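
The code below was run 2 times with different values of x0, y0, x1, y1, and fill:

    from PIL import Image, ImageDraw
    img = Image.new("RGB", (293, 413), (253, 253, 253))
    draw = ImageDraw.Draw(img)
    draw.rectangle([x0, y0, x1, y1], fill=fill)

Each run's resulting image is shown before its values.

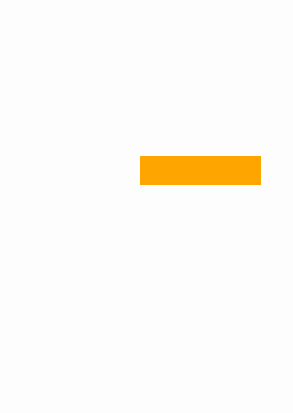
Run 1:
x0 = 140; y0 = 156; x1 = 260; y1 = 184; fill = 'orange'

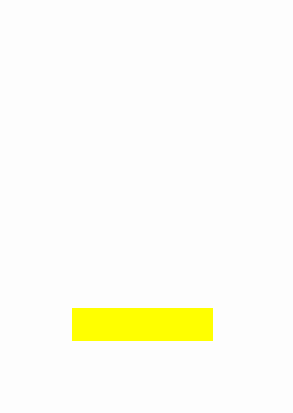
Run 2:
x0 = 72; y0 = 308; x1 = 212; y1 = 340; fill = 'yellow'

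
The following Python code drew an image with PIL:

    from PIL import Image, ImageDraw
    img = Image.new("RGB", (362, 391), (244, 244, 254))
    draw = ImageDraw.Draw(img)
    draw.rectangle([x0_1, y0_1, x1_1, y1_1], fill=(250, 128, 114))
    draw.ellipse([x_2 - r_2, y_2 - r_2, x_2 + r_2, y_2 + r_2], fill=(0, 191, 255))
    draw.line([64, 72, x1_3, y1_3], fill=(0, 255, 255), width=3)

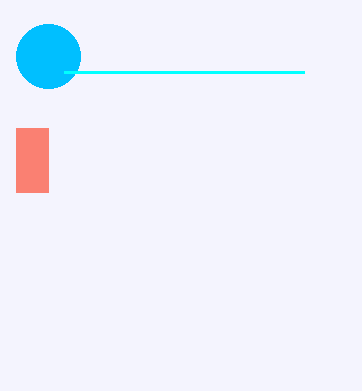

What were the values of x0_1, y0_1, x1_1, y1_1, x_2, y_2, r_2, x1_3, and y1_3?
x0_1 = 16; y0_1 = 128; x1_1 = 48; y1_1 = 192; x_2 = 48; y_2 = 56; r_2 = 32; x1_3 = 304; y1_3 = 72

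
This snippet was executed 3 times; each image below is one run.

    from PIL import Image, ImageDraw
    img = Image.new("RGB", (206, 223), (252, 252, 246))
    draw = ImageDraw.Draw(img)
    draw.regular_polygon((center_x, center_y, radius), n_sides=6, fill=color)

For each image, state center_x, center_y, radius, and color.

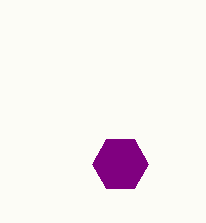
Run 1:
center_x = 120
center_y = 164
radius = 28
color = 'purple'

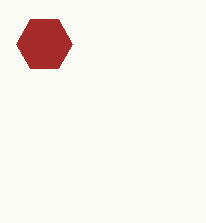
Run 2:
center_x = 44, center_y = 44, radius = 28, color = 'brown'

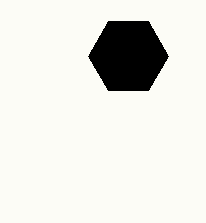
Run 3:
center_x = 128
center_y = 56
radius = 40
color = 'black'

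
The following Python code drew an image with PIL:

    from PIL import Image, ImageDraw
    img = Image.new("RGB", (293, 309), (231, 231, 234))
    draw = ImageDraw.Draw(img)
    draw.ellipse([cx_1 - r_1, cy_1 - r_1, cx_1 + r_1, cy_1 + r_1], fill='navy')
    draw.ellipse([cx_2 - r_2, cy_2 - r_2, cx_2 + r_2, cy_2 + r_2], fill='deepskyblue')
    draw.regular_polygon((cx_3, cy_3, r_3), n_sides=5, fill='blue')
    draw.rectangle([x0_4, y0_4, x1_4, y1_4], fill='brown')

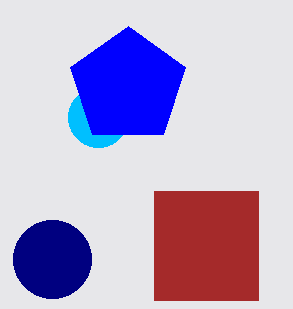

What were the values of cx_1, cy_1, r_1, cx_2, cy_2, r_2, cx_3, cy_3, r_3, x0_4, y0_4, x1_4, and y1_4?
cx_1 = 52
cy_1 = 259
r_1 = 39
cx_2 = 98
cy_2 = 117
r_2 = 30
cx_3 = 128
cy_3 = 86
r_3 = 60
x0_4 = 154
y0_4 = 191
x1_4 = 258
y1_4 = 300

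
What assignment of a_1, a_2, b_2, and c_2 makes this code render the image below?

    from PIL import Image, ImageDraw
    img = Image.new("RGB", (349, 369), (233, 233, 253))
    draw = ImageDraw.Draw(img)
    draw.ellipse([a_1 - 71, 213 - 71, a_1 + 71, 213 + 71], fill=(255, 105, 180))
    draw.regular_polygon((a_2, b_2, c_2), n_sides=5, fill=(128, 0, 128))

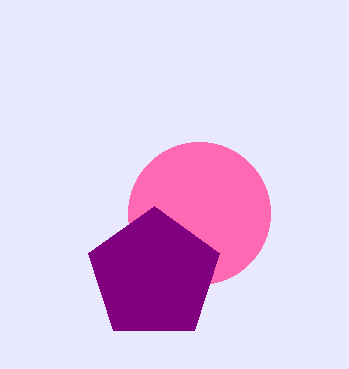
a_1 = 199, a_2 = 154, b_2 = 275, c_2 = 69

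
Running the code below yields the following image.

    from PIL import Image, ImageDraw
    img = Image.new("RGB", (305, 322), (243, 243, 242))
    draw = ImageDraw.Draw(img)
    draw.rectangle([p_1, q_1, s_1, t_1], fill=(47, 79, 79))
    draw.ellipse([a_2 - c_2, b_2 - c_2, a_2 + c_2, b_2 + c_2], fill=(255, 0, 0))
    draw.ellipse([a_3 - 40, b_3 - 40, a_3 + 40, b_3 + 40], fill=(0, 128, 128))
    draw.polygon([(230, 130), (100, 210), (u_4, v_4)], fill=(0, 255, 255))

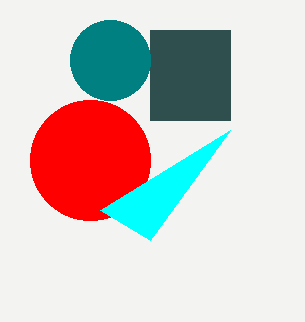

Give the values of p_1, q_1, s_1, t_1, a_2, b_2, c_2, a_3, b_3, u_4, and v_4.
p_1 = 150, q_1 = 30, s_1 = 230, t_1 = 120, a_2 = 90, b_2 = 160, c_2 = 60, a_3 = 110, b_3 = 60, u_4 = 150, v_4 = 240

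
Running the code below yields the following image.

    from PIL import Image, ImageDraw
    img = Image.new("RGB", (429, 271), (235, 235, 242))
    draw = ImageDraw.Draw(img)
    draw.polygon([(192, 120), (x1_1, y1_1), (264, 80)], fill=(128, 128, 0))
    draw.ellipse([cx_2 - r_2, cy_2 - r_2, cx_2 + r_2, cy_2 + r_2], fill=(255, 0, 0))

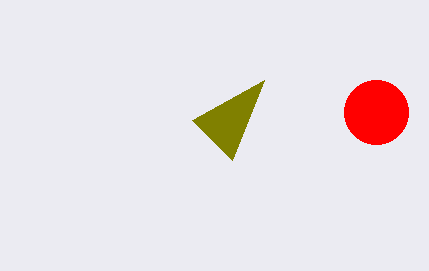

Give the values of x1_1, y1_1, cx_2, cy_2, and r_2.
x1_1 = 232, y1_1 = 160, cx_2 = 376, cy_2 = 112, r_2 = 32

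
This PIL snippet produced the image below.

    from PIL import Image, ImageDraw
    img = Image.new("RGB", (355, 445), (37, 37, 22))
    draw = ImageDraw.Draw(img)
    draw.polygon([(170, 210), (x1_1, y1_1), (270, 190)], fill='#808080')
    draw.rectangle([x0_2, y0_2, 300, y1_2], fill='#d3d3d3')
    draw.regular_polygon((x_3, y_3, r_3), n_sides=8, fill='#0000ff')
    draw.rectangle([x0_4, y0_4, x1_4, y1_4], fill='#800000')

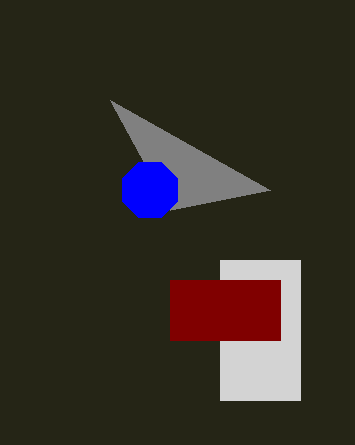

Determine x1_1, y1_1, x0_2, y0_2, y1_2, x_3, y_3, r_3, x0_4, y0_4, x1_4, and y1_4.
x1_1 = 110
y1_1 = 100
x0_2 = 220
y0_2 = 260
y1_2 = 400
x_3 = 150
y_3 = 190
r_3 = 30
x0_4 = 170
y0_4 = 280
x1_4 = 280
y1_4 = 340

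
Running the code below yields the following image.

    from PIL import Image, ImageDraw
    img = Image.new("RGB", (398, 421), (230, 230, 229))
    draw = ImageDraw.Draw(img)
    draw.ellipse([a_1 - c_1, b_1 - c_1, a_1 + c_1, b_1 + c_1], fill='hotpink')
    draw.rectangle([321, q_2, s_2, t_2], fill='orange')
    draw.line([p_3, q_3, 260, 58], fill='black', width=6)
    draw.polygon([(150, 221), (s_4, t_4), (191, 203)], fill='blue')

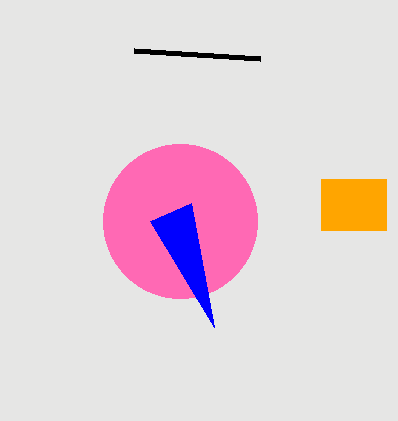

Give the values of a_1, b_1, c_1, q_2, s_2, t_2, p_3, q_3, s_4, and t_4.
a_1 = 180; b_1 = 221; c_1 = 77; q_2 = 179; s_2 = 386; t_2 = 230; p_3 = 134; q_3 = 50; s_4 = 214; t_4 = 327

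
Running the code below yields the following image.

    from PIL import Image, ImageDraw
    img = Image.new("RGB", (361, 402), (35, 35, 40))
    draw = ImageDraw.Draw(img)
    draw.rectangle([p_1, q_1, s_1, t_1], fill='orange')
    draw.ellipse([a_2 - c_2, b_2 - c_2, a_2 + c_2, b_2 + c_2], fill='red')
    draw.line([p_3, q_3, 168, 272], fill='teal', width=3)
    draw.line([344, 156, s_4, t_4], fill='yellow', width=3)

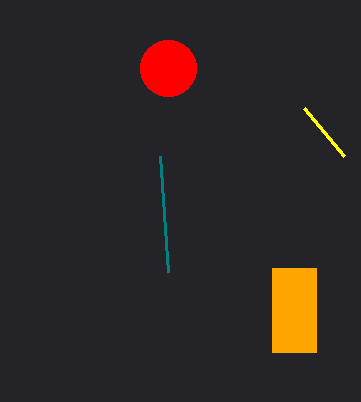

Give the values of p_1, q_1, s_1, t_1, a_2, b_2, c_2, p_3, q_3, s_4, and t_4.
p_1 = 272
q_1 = 268
s_1 = 316
t_1 = 352
a_2 = 168
b_2 = 68
c_2 = 28
p_3 = 160
q_3 = 156
s_4 = 304
t_4 = 108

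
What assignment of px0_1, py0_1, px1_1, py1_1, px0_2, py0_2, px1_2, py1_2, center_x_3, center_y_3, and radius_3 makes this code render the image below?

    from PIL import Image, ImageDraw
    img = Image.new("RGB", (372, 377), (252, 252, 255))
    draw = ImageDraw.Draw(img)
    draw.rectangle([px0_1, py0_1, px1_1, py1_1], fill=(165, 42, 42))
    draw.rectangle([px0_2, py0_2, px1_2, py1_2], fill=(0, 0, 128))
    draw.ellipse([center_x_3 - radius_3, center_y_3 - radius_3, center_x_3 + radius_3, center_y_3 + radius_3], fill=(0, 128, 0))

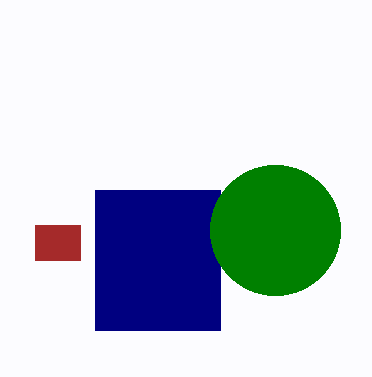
px0_1 = 35
py0_1 = 225
px1_1 = 80
py1_1 = 260
px0_2 = 95
py0_2 = 190
px1_2 = 220
py1_2 = 330
center_x_3 = 275
center_y_3 = 230
radius_3 = 65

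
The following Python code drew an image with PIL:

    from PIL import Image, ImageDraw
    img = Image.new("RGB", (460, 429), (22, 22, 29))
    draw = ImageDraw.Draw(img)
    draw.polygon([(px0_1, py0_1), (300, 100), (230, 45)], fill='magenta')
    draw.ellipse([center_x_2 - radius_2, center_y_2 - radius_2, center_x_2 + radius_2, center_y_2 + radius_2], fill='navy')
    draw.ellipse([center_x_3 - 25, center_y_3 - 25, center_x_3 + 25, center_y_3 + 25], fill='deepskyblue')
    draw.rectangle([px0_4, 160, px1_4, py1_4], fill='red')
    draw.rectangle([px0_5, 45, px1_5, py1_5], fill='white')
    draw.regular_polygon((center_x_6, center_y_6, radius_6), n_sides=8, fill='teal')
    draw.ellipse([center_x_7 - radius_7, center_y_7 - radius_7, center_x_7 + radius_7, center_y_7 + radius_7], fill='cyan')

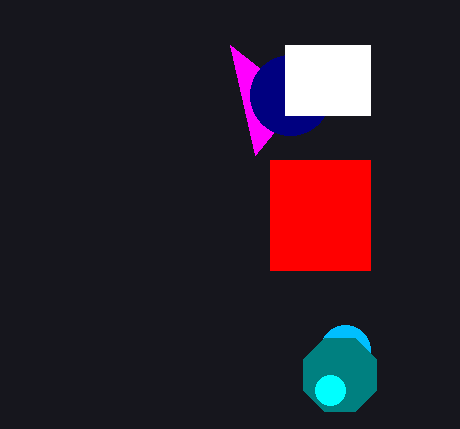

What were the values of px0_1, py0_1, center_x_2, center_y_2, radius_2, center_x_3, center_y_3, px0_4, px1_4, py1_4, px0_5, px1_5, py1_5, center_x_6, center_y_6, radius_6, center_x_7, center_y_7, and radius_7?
px0_1 = 255
py0_1 = 155
center_x_2 = 290
center_y_2 = 95
radius_2 = 40
center_x_3 = 345
center_y_3 = 350
px0_4 = 270
px1_4 = 370
py1_4 = 270
px0_5 = 285
px1_5 = 370
py1_5 = 115
center_x_6 = 340
center_y_6 = 375
radius_6 = 40
center_x_7 = 330
center_y_7 = 390
radius_7 = 15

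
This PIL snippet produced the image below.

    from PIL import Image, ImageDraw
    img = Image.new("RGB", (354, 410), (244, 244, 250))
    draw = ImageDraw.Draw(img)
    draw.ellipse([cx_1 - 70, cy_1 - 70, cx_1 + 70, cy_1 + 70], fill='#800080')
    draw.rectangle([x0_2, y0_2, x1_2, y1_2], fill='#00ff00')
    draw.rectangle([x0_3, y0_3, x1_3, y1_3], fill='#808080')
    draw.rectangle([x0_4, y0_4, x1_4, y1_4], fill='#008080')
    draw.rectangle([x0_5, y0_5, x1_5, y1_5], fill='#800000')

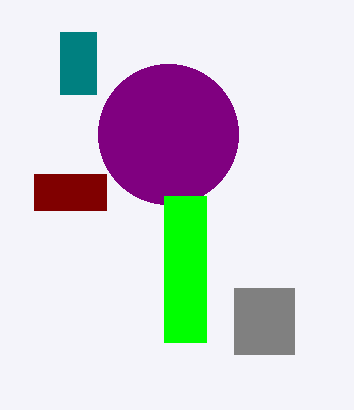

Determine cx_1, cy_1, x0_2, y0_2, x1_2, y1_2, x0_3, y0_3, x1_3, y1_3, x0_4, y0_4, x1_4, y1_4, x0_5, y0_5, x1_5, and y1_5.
cx_1 = 168, cy_1 = 134, x0_2 = 164, y0_2 = 196, x1_2 = 206, y1_2 = 342, x0_3 = 234, y0_3 = 288, x1_3 = 294, y1_3 = 354, x0_4 = 60, y0_4 = 32, x1_4 = 96, y1_4 = 94, x0_5 = 34, y0_5 = 174, x1_5 = 106, y1_5 = 210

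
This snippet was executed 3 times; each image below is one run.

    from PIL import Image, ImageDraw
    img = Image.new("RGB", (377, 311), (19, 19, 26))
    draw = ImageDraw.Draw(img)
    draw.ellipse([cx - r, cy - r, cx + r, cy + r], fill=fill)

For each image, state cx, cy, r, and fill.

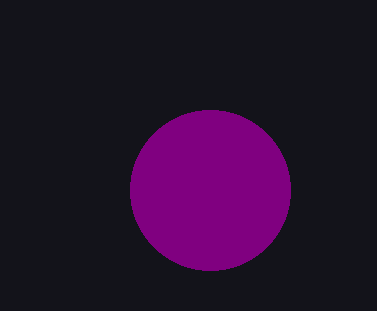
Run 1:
cx = 210, cy = 190, r = 80, fill = 'purple'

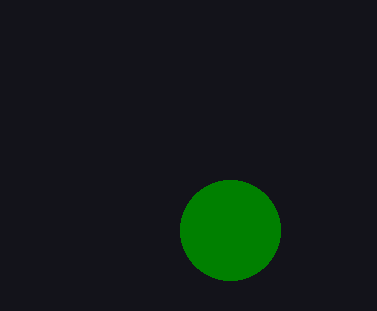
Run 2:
cx = 230, cy = 230, r = 50, fill = 'green'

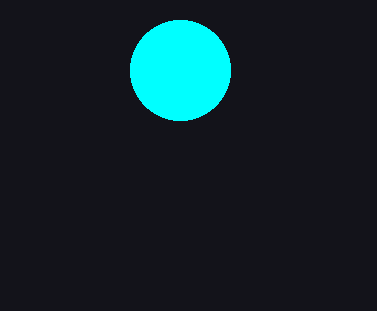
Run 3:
cx = 180; cy = 70; r = 50; fill = 'cyan'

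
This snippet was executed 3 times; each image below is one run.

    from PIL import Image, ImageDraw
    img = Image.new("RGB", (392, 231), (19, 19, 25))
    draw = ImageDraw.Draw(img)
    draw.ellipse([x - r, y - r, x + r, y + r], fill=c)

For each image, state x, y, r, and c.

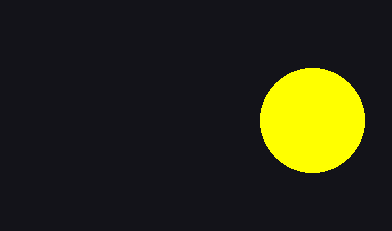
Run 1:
x = 312
y = 120
r = 52
c = 'yellow'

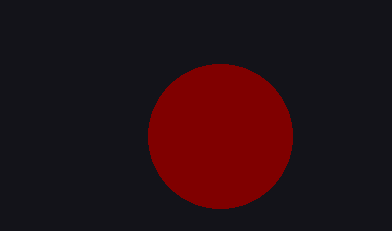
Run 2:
x = 220; y = 136; r = 72; c = 'maroon'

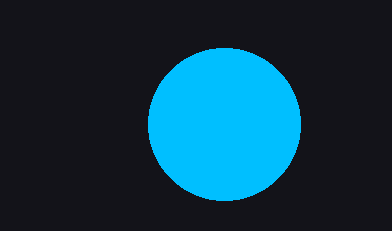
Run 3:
x = 224, y = 124, r = 76, c = 'deepskyblue'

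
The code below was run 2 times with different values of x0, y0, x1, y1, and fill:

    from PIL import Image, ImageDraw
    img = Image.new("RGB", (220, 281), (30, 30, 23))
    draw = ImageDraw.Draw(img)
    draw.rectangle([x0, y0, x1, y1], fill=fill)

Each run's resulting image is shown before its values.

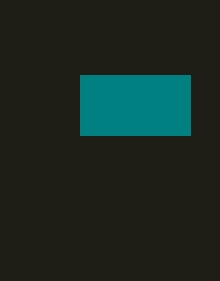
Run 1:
x0 = 80
y0 = 75
x1 = 190
y1 = 135
fill = 'teal'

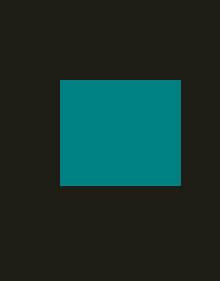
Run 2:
x0 = 60
y0 = 80
x1 = 180
y1 = 185
fill = 'teal'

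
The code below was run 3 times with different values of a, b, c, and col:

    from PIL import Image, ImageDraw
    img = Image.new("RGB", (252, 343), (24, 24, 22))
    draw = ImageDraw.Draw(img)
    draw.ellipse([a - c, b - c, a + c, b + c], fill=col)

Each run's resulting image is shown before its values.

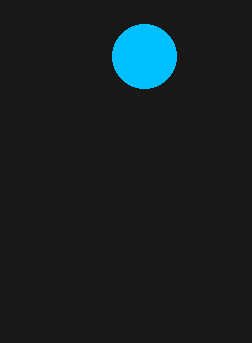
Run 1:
a = 144; b = 56; c = 32; col = 'deepskyblue'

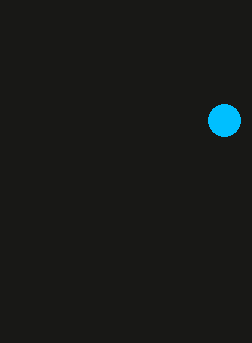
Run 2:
a = 224
b = 120
c = 16
col = 'deepskyblue'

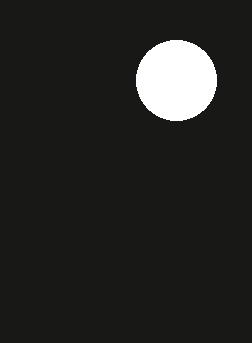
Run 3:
a = 176, b = 80, c = 40, col = 'white'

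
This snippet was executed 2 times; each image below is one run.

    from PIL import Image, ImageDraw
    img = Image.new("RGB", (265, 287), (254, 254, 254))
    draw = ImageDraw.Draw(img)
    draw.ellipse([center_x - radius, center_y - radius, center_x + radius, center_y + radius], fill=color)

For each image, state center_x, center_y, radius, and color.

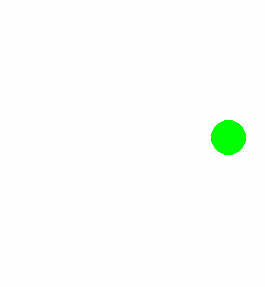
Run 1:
center_x = 228; center_y = 137; radius = 17; color = 'lime'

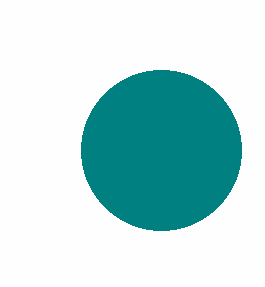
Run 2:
center_x = 161, center_y = 150, radius = 80, color = 'teal'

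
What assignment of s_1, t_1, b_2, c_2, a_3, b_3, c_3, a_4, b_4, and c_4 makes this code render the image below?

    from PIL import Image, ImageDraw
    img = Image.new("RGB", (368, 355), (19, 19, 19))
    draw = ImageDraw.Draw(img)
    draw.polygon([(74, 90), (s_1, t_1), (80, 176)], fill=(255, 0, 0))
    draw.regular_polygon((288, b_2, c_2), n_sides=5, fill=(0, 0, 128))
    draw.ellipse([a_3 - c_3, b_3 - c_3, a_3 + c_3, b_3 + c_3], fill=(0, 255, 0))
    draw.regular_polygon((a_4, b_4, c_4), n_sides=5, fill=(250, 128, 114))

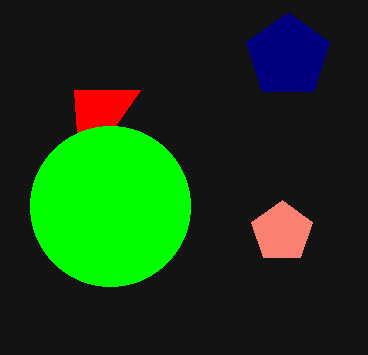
s_1 = 140; t_1 = 90; b_2 = 56; c_2 = 44; a_3 = 110; b_3 = 206; c_3 = 80; a_4 = 282; b_4 = 232; c_4 = 32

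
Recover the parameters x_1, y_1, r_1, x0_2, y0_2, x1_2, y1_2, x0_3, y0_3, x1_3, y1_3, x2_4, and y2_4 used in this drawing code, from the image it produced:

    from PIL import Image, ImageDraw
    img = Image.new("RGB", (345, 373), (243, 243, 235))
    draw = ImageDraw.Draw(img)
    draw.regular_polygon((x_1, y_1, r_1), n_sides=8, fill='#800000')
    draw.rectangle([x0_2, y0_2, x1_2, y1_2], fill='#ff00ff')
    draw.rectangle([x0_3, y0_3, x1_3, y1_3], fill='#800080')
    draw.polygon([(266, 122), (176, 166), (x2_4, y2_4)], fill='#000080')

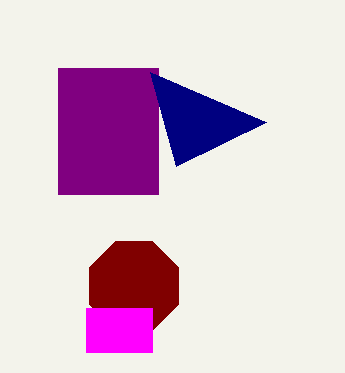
x_1 = 134; y_1 = 286; r_1 = 48; x0_2 = 86; y0_2 = 308; x1_2 = 152; y1_2 = 352; x0_3 = 58; y0_3 = 68; x1_3 = 158; y1_3 = 194; x2_4 = 150; y2_4 = 72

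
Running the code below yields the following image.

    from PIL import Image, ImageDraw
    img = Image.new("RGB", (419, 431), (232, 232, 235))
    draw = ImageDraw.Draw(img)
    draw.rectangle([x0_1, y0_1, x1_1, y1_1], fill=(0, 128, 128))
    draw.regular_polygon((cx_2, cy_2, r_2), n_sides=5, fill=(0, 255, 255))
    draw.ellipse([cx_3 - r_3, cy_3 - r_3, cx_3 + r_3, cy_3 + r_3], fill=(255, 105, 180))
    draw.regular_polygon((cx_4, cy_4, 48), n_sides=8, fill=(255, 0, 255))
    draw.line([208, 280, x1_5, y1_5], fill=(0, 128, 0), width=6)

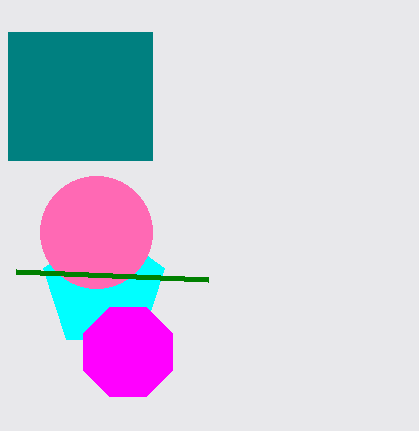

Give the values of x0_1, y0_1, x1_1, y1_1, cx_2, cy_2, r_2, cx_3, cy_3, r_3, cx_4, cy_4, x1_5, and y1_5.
x0_1 = 8; y0_1 = 32; x1_1 = 152; y1_1 = 160; cx_2 = 104; cy_2 = 288; r_2 = 64; cx_3 = 96; cy_3 = 232; r_3 = 56; cx_4 = 128; cy_4 = 352; x1_5 = 16; y1_5 = 272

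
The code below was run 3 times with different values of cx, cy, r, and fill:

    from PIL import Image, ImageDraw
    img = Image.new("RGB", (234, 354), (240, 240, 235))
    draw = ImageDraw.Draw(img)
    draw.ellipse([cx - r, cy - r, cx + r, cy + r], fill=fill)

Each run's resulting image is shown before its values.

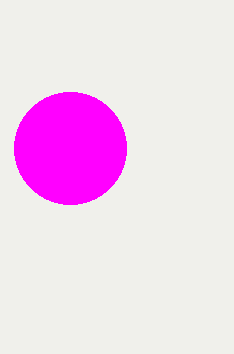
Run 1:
cx = 70
cy = 148
r = 56
fill = 'magenta'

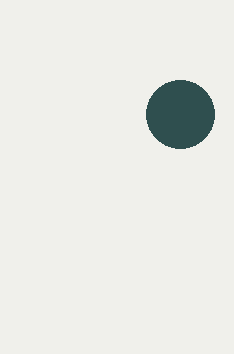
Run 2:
cx = 180, cy = 114, r = 34, fill = 'darkslategray'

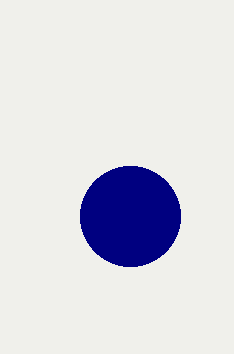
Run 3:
cx = 130; cy = 216; r = 50; fill = 'navy'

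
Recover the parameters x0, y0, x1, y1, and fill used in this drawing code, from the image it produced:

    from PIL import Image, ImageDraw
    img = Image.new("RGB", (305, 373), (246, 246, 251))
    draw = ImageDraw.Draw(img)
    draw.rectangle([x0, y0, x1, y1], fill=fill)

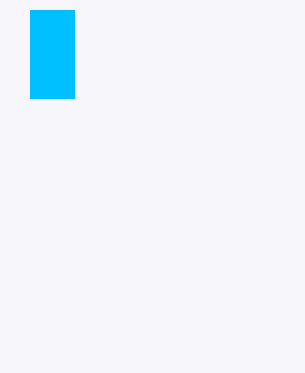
x0 = 30
y0 = 10
x1 = 74
y1 = 98
fill = 'deepskyblue'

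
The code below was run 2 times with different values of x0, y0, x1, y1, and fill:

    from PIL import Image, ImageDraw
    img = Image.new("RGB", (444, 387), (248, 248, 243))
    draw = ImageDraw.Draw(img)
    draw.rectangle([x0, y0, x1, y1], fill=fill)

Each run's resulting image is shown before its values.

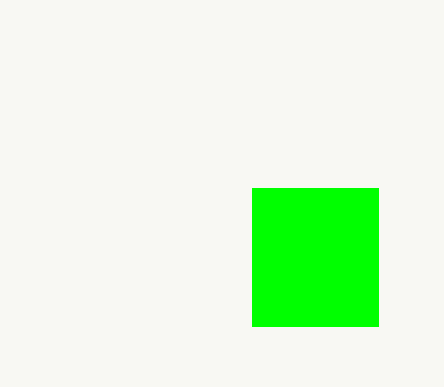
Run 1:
x0 = 252; y0 = 188; x1 = 378; y1 = 326; fill = 'lime'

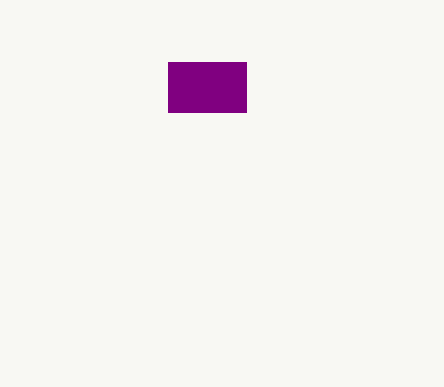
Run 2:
x0 = 168; y0 = 62; x1 = 246; y1 = 112; fill = 'purple'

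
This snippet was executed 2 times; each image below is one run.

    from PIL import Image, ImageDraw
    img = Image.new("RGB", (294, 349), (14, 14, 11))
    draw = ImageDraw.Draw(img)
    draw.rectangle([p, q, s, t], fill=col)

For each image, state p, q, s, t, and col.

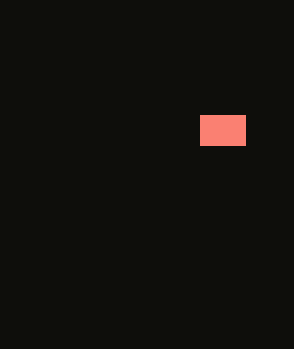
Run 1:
p = 200
q = 115
s = 245
t = 145
col = 'salmon'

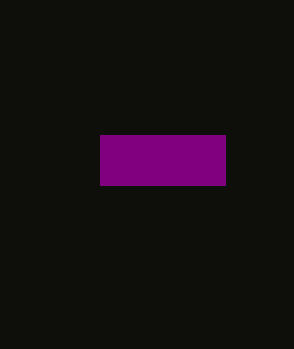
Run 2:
p = 100; q = 135; s = 225; t = 185; col = 'purple'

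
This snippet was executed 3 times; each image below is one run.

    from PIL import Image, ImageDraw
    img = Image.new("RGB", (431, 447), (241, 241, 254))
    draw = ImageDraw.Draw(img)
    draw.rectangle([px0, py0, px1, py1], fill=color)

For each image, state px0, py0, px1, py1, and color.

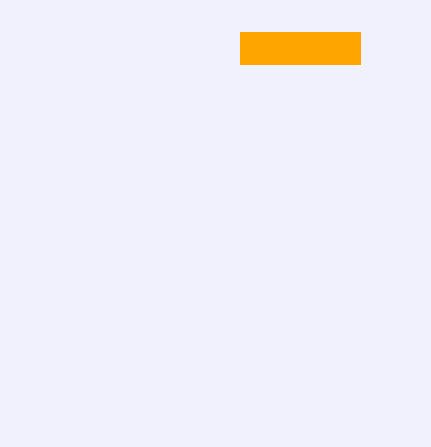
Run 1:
px0 = 240; py0 = 32; px1 = 360; py1 = 64; color = 'orange'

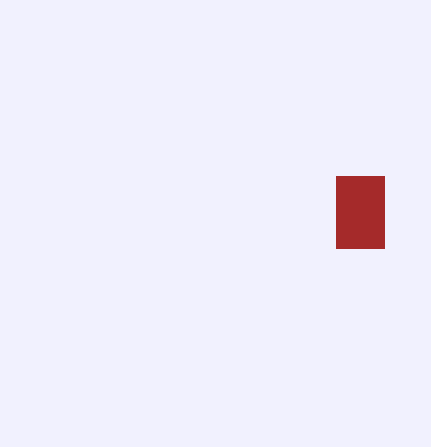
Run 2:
px0 = 336, py0 = 176, px1 = 384, py1 = 248, color = 'brown'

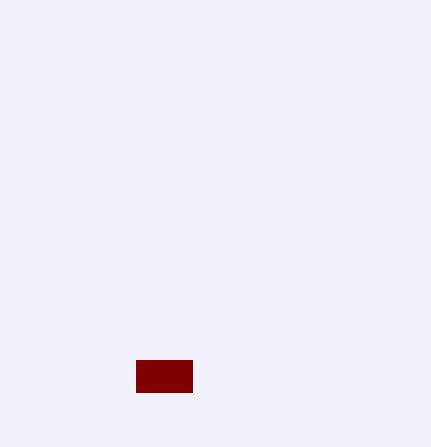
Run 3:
px0 = 136, py0 = 360, px1 = 192, py1 = 392, color = 'maroon'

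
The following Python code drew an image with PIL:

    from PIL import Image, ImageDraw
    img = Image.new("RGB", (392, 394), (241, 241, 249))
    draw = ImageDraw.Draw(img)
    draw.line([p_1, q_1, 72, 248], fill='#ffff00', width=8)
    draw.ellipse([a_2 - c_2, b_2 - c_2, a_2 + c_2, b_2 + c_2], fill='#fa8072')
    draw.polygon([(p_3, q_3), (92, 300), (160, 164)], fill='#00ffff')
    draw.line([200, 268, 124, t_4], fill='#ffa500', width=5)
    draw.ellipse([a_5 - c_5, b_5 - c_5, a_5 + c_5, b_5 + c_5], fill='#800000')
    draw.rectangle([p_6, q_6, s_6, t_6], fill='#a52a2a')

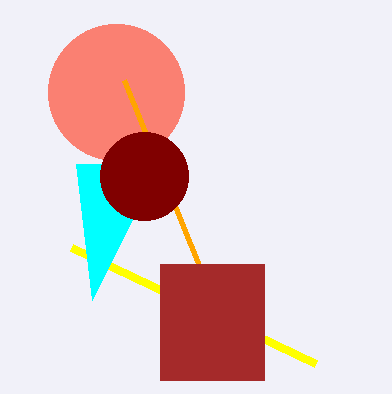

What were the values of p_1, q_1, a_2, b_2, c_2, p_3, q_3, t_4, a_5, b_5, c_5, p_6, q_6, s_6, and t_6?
p_1 = 316, q_1 = 364, a_2 = 116, b_2 = 92, c_2 = 68, p_3 = 76, q_3 = 164, t_4 = 80, a_5 = 144, b_5 = 176, c_5 = 44, p_6 = 160, q_6 = 264, s_6 = 264, t_6 = 380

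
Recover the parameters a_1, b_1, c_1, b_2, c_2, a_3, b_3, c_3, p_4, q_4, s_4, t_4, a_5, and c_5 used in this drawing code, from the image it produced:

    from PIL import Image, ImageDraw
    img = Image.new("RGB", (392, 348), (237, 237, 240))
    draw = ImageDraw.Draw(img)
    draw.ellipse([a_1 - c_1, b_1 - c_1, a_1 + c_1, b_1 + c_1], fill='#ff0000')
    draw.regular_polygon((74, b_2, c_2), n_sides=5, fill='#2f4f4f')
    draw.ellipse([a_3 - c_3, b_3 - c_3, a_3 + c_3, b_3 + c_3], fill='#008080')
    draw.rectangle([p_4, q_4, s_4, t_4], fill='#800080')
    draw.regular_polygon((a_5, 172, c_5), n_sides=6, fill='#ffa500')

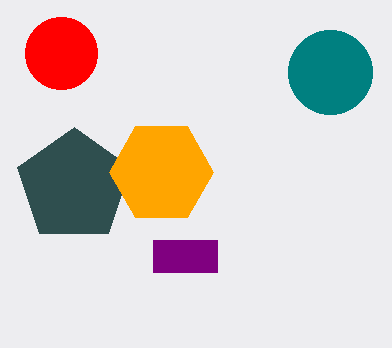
a_1 = 61; b_1 = 53; c_1 = 36; b_2 = 186; c_2 = 59; a_3 = 330; b_3 = 72; c_3 = 42; p_4 = 153; q_4 = 240; s_4 = 217; t_4 = 272; a_5 = 161; c_5 = 52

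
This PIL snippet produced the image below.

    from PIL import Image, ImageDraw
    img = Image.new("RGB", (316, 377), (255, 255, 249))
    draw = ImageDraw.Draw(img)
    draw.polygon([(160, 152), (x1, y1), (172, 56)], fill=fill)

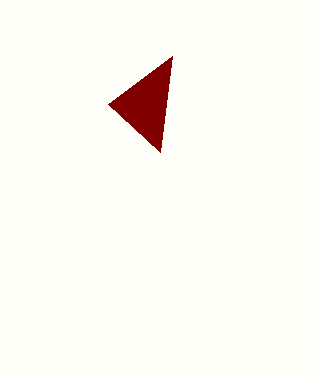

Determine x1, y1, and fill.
x1 = 108
y1 = 104
fill = 'maroon'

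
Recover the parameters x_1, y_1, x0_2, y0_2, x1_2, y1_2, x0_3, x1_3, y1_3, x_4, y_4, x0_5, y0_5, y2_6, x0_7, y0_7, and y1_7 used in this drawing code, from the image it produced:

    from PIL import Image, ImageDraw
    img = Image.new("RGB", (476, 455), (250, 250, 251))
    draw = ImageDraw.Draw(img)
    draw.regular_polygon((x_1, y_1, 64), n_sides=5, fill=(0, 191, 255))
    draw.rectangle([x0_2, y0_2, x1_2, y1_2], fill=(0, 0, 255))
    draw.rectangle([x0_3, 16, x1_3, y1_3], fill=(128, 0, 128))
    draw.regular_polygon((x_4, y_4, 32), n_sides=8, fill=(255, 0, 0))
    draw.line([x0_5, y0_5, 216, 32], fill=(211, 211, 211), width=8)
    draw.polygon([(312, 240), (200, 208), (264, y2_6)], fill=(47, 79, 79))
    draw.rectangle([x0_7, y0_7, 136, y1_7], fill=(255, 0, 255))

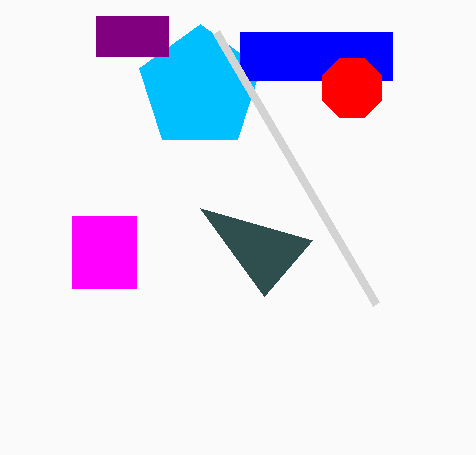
x_1 = 200; y_1 = 88; x0_2 = 240; y0_2 = 32; x1_2 = 392; y1_2 = 80; x0_3 = 96; x1_3 = 168; y1_3 = 56; x_4 = 352; y_4 = 88; x0_5 = 376; y0_5 = 304; y2_6 = 296; x0_7 = 72; y0_7 = 216; y1_7 = 288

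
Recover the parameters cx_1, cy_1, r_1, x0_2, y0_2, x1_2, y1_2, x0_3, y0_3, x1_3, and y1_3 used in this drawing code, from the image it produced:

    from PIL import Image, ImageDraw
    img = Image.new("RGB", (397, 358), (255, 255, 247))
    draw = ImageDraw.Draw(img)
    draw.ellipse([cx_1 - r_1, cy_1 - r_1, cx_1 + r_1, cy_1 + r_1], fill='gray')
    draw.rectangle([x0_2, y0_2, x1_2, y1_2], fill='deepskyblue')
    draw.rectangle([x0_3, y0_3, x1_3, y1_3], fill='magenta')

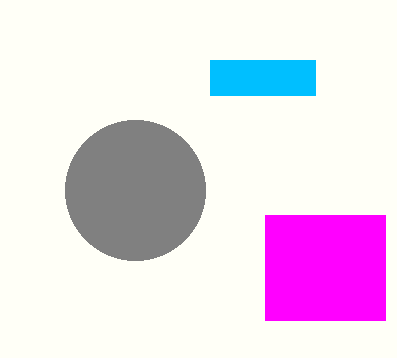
cx_1 = 135
cy_1 = 190
r_1 = 70
x0_2 = 210
y0_2 = 60
x1_2 = 315
y1_2 = 95
x0_3 = 265
y0_3 = 215
x1_3 = 385
y1_3 = 320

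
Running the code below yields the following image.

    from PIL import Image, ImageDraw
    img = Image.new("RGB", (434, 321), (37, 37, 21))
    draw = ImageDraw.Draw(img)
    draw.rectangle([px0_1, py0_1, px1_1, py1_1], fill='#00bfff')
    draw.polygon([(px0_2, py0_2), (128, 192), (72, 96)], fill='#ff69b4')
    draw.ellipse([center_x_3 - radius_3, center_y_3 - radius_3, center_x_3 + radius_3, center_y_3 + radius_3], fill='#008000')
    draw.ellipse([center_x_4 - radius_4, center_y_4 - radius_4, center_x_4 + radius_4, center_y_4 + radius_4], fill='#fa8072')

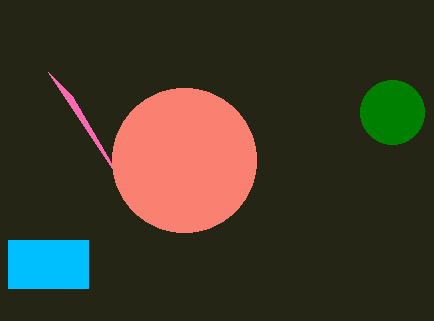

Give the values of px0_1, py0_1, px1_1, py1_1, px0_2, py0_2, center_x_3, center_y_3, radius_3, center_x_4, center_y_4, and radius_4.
px0_1 = 8
py0_1 = 240
px1_1 = 88
py1_1 = 288
px0_2 = 48
py0_2 = 72
center_x_3 = 392
center_y_3 = 112
radius_3 = 32
center_x_4 = 184
center_y_4 = 160
radius_4 = 72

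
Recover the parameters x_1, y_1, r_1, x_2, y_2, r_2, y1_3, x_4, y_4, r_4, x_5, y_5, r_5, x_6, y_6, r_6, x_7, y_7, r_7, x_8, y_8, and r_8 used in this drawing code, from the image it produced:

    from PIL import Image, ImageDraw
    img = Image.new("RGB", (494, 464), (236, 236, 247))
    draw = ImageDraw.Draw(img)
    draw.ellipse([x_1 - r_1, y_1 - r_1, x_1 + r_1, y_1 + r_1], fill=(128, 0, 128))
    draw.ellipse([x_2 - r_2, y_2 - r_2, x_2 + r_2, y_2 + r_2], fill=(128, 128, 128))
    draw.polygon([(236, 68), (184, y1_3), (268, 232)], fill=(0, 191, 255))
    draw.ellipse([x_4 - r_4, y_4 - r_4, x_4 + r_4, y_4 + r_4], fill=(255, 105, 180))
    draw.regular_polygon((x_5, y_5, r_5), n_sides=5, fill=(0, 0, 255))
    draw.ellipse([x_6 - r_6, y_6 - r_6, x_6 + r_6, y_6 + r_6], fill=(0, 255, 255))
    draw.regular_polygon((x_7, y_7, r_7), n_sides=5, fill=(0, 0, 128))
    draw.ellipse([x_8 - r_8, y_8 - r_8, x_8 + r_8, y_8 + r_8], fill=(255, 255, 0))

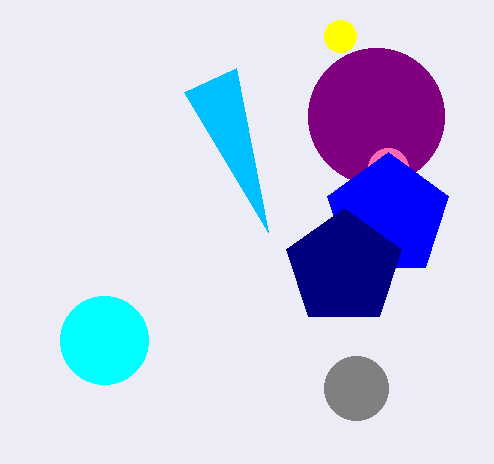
x_1 = 376, y_1 = 116, r_1 = 68, x_2 = 356, y_2 = 388, r_2 = 32, y1_3 = 92, x_4 = 388, y_4 = 168, r_4 = 20, x_5 = 388, y_5 = 216, r_5 = 64, x_6 = 104, y_6 = 340, r_6 = 44, x_7 = 344, y_7 = 268, r_7 = 60, x_8 = 340, y_8 = 36, r_8 = 16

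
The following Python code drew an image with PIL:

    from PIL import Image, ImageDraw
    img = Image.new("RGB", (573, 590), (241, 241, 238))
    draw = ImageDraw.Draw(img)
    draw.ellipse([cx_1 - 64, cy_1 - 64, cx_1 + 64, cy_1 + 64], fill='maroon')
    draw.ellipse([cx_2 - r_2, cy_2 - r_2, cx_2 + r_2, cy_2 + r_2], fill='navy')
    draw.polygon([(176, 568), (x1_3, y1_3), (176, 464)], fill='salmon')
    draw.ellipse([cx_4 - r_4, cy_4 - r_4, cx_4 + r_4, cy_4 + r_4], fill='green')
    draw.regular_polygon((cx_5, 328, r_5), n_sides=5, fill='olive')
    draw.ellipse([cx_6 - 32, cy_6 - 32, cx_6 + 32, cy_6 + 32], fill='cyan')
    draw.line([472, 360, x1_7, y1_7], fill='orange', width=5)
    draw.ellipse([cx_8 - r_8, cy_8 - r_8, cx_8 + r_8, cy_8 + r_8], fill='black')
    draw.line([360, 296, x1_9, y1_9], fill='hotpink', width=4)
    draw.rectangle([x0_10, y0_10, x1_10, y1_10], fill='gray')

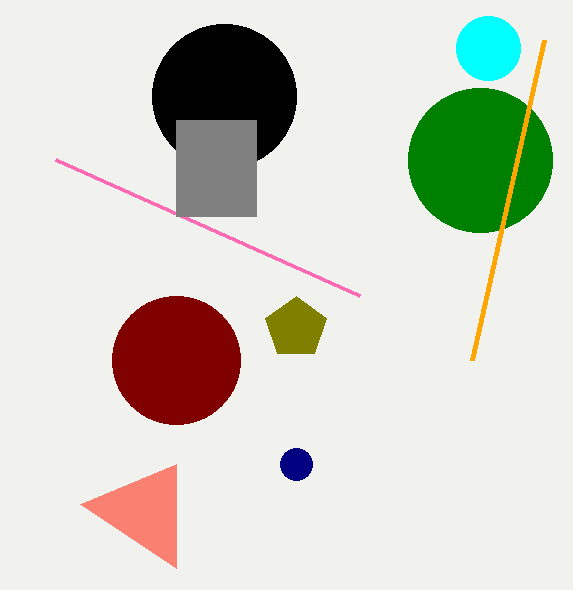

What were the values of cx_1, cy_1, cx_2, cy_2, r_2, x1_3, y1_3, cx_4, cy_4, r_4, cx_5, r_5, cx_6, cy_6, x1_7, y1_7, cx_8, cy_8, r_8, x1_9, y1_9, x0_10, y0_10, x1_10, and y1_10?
cx_1 = 176; cy_1 = 360; cx_2 = 296; cy_2 = 464; r_2 = 16; x1_3 = 80; y1_3 = 504; cx_4 = 480; cy_4 = 160; r_4 = 72; cx_5 = 296; r_5 = 32; cx_6 = 488; cy_6 = 48; x1_7 = 544; y1_7 = 40; cx_8 = 224; cy_8 = 96; r_8 = 72; x1_9 = 56; y1_9 = 160; x0_10 = 176; y0_10 = 120; x1_10 = 256; y1_10 = 216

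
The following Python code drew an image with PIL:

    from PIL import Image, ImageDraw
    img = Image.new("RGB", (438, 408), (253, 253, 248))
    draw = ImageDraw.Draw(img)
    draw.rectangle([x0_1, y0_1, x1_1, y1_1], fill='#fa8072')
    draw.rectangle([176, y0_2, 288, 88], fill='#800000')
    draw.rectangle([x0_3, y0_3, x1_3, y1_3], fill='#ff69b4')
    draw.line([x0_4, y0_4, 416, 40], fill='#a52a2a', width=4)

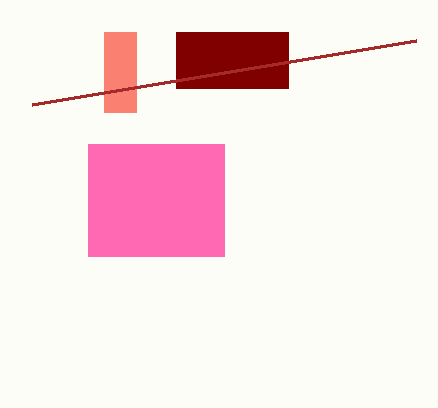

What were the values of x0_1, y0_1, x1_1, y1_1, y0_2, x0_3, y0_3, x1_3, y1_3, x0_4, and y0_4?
x0_1 = 104
y0_1 = 32
x1_1 = 136
y1_1 = 112
y0_2 = 32
x0_3 = 88
y0_3 = 144
x1_3 = 224
y1_3 = 256
x0_4 = 32
y0_4 = 104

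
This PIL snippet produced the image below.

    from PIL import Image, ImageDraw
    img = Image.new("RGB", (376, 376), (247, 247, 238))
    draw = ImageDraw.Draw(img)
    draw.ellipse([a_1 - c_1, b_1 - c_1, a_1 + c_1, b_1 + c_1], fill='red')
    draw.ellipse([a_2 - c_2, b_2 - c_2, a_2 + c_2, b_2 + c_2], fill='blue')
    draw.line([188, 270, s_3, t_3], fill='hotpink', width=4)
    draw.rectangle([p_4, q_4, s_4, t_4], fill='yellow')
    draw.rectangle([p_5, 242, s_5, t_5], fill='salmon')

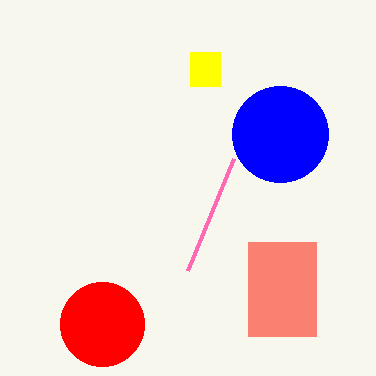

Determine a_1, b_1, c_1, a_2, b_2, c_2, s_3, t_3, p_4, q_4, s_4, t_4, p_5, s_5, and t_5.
a_1 = 102
b_1 = 324
c_1 = 42
a_2 = 280
b_2 = 134
c_2 = 48
s_3 = 234
t_3 = 158
p_4 = 190
q_4 = 52
s_4 = 220
t_4 = 86
p_5 = 248
s_5 = 316
t_5 = 336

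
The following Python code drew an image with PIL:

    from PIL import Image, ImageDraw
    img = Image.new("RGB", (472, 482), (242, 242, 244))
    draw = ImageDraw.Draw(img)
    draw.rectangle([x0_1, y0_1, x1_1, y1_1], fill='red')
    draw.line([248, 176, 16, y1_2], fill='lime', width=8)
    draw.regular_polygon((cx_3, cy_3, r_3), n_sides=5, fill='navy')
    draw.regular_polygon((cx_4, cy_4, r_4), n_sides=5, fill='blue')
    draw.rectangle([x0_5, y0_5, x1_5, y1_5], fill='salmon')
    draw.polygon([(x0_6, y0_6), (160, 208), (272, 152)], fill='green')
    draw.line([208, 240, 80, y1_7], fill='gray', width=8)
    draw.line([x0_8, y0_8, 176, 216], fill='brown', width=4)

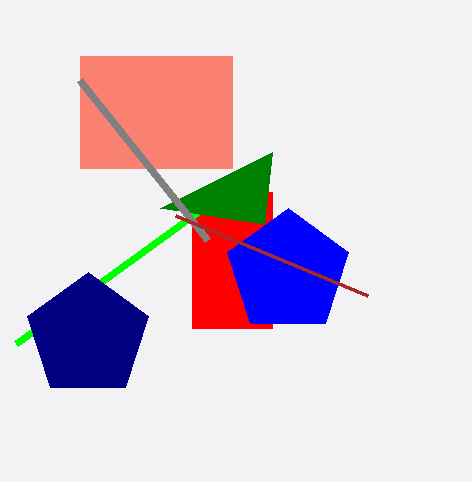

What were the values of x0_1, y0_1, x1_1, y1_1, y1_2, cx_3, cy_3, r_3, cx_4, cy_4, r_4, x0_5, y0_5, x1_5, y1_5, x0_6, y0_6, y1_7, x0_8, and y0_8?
x0_1 = 192, y0_1 = 192, x1_1 = 272, y1_1 = 328, y1_2 = 344, cx_3 = 88, cy_3 = 336, r_3 = 64, cx_4 = 288, cy_4 = 272, r_4 = 64, x0_5 = 80, y0_5 = 56, x1_5 = 232, y1_5 = 168, x0_6 = 264, y0_6 = 224, y1_7 = 80, x0_8 = 368, y0_8 = 296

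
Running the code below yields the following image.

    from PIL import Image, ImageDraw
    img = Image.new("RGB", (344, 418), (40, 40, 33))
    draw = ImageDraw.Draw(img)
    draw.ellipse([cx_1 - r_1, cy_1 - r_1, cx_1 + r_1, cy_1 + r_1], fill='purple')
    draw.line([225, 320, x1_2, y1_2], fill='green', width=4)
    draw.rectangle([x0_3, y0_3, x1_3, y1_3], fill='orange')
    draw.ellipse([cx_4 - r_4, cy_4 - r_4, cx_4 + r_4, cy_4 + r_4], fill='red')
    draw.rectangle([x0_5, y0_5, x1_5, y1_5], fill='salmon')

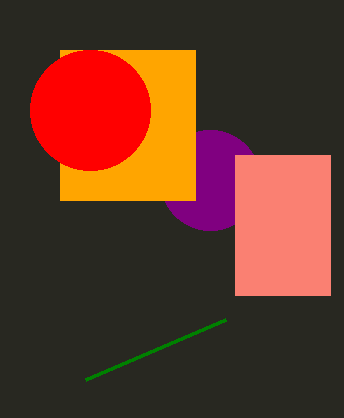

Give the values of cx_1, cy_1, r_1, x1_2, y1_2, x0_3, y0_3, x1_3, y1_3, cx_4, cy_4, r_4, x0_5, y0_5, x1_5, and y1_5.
cx_1 = 210; cy_1 = 180; r_1 = 50; x1_2 = 85; y1_2 = 380; x0_3 = 60; y0_3 = 50; x1_3 = 195; y1_3 = 200; cx_4 = 90; cy_4 = 110; r_4 = 60; x0_5 = 235; y0_5 = 155; x1_5 = 330; y1_5 = 295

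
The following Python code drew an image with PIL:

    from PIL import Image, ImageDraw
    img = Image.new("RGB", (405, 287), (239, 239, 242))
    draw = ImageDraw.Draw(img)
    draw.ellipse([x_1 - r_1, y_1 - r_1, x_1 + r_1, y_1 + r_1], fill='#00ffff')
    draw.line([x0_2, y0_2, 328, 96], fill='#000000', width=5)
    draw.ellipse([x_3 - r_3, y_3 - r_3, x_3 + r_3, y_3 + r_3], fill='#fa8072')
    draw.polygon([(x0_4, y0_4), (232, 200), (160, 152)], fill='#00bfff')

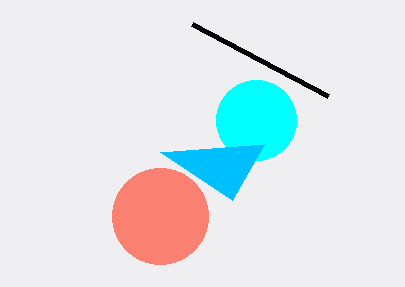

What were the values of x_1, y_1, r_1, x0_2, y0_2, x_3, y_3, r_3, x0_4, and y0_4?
x_1 = 256; y_1 = 120; r_1 = 40; x0_2 = 192; y0_2 = 24; x_3 = 160; y_3 = 216; r_3 = 48; x0_4 = 264; y0_4 = 144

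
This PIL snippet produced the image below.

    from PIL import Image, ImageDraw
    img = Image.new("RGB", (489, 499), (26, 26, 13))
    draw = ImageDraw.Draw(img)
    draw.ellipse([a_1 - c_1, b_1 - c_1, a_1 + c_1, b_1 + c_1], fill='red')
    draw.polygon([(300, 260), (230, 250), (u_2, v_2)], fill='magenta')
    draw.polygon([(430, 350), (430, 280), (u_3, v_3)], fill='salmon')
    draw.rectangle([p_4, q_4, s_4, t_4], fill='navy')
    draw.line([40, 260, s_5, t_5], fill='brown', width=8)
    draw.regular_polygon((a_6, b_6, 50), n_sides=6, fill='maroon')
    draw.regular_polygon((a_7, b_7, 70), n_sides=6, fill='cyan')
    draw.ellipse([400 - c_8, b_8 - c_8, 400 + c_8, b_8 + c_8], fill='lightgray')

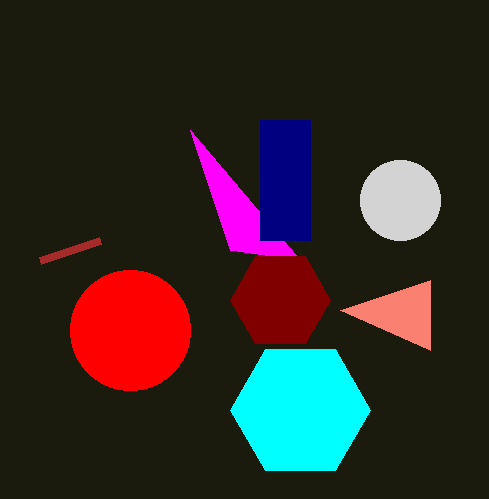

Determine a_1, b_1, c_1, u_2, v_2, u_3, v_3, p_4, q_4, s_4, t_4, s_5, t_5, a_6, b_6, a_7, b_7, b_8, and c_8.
a_1 = 130, b_1 = 330, c_1 = 60, u_2 = 190, v_2 = 130, u_3 = 340, v_3 = 310, p_4 = 260, q_4 = 120, s_4 = 310, t_4 = 240, s_5 = 100, t_5 = 240, a_6 = 280, b_6 = 300, a_7 = 300, b_7 = 410, b_8 = 200, c_8 = 40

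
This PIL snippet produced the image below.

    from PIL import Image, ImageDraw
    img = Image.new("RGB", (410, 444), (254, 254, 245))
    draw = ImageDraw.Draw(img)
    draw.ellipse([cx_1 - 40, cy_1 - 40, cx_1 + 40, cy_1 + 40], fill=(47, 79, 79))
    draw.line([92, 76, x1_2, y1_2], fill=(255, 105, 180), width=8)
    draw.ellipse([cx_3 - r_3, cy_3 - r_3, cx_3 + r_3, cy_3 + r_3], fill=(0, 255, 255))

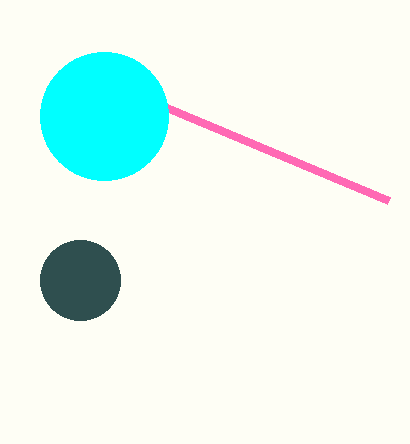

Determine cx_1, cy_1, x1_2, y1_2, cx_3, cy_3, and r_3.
cx_1 = 80
cy_1 = 280
x1_2 = 388
y1_2 = 200
cx_3 = 104
cy_3 = 116
r_3 = 64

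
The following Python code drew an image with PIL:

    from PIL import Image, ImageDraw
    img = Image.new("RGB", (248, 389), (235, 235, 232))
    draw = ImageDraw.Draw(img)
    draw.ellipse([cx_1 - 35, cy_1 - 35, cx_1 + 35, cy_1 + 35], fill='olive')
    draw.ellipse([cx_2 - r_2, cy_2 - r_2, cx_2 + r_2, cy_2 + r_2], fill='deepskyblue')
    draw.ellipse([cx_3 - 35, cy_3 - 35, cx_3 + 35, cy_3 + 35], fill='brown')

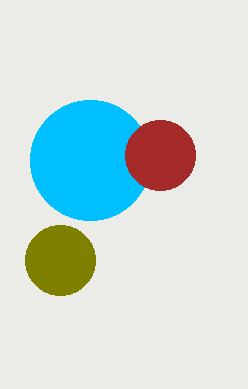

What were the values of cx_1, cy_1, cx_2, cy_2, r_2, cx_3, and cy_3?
cx_1 = 60
cy_1 = 260
cx_2 = 90
cy_2 = 160
r_2 = 60
cx_3 = 160
cy_3 = 155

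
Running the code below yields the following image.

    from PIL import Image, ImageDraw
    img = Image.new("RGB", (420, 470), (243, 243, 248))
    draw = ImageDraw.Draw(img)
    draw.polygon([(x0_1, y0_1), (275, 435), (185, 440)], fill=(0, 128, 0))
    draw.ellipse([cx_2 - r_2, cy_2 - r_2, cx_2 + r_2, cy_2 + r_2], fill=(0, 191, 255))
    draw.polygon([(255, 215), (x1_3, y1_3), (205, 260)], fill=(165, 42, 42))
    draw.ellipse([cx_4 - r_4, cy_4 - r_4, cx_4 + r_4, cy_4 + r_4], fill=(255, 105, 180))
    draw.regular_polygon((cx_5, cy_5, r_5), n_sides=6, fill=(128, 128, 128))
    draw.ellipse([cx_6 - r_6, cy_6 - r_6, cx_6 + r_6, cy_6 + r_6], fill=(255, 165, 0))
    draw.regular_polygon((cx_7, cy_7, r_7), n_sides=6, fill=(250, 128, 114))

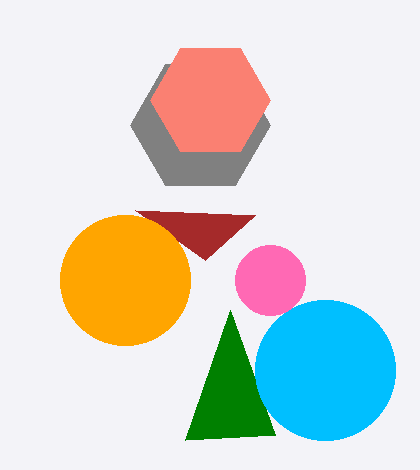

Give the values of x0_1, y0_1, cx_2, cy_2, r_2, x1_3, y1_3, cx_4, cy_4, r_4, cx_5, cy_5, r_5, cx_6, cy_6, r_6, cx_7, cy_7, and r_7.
x0_1 = 230
y0_1 = 310
cx_2 = 325
cy_2 = 370
r_2 = 70
x1_3 = 135
y1_3 = 210
cx_4 = 270
cy_4 = 280
r_4 = 35
cx_5 = 200
cy_5 = 125
r_5 = 70
cx_6 = 125
cy_6 = 280
r_6 = 65
cx_7 = 210
cy_7 = 100
r_7 = 60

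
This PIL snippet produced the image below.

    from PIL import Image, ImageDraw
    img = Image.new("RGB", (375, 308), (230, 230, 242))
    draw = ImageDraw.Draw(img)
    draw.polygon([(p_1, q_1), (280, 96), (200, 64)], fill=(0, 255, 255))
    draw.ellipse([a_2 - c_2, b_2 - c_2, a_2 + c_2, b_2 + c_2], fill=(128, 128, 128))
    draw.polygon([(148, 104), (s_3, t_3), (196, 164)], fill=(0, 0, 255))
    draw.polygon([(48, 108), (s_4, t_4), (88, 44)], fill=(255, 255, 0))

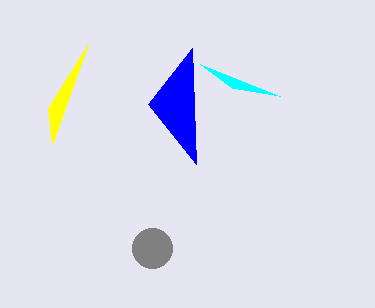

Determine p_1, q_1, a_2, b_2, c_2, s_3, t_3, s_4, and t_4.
p_1 = 232
q_1 = 88
a_2 = 152
b_2 = 248
c_2 = 20
s_3 = 192
t_3 = 48
s_4 = 52
t_4 = 144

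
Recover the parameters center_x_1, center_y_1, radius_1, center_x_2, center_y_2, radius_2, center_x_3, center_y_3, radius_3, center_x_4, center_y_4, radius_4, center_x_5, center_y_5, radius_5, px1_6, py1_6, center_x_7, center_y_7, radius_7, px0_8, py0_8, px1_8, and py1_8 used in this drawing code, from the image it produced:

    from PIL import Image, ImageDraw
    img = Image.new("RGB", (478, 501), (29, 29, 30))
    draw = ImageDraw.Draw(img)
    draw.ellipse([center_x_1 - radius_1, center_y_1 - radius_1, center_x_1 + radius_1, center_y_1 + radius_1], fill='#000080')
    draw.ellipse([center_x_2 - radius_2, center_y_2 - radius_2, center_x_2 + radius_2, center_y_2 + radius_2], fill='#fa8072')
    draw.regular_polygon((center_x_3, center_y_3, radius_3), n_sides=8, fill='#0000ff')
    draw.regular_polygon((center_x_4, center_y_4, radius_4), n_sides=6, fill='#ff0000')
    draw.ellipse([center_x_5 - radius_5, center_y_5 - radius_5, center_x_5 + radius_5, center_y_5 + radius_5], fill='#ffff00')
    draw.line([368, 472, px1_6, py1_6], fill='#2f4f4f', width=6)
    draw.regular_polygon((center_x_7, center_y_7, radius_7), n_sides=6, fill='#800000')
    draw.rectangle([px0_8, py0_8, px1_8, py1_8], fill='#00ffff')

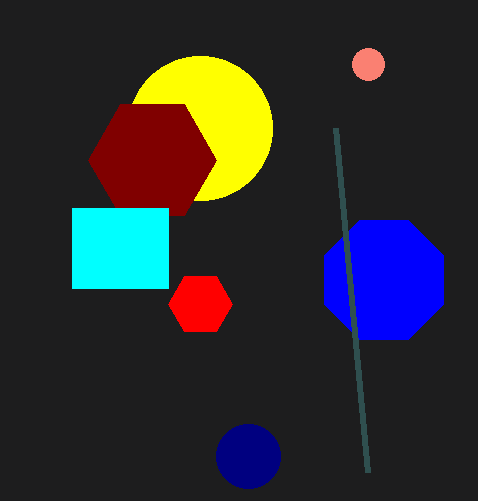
center_x_1 = 248
center_y_1 = 456
radius_1 = 32
center_x_2 = 368
center_y_2 = 64
radius_2 = 16
center_x_3 = 384
center_y_3 = 280
radius_3 = 64
center_x_4 = 200
center_y_4 = 304
radius_4 = 32
center_x_5 = 200
center_y_5 = 128
radius_5 = 72
px1_6 = 336
py1_6 = 128
center_x_7 = 152
center_y_7 = 160
radius_7 = 64
px0_8 = 72
py0_8 = 208
px1_8 = 168
py1_8 = 288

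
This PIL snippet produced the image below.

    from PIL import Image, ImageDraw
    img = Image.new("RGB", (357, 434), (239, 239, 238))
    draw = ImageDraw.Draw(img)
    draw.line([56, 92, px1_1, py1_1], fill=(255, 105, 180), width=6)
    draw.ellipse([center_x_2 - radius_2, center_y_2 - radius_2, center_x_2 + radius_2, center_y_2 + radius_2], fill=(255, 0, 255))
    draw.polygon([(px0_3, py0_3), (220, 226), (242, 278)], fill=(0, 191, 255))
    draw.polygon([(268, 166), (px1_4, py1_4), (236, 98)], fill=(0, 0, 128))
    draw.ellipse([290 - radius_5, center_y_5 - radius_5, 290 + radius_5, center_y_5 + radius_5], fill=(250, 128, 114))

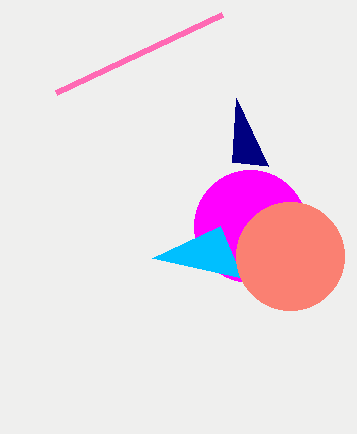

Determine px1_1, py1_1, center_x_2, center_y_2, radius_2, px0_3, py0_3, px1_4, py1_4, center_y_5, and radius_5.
px1_1 = 222
py1_1 = 14
center_x_2 = 250
center_y_2 = 226
radius_2 = 56
px0_3 = 152
py0_3 = 258
px1_4 = 232
py1_4 = 162
center_y_5 = 256
radius_5 = 54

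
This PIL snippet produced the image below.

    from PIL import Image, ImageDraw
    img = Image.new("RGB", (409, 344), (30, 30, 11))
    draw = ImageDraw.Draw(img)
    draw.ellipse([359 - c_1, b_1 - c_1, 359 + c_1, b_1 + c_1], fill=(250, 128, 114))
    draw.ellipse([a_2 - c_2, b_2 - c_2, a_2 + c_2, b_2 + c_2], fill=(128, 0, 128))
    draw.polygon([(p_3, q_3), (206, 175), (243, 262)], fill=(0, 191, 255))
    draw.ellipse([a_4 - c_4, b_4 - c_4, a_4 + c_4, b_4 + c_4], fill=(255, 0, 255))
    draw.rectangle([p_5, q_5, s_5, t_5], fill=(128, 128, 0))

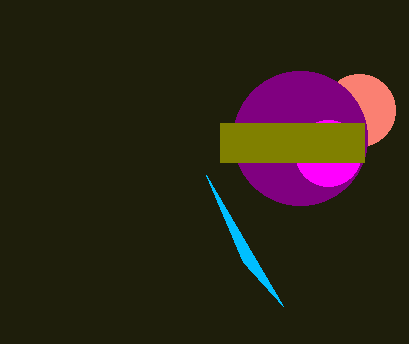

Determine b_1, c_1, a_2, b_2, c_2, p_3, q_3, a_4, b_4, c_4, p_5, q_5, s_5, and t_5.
b_1 = 110
c_1 = 36
a_2 = 300
b_2 = 138
c_2 = 67
p_3 = 283
q_3 = 306
a_4 = 328
b_4 = 153
c_4 = 33
p_5 = 220
q_5 = 123
s_5 = 364
t_5 = 162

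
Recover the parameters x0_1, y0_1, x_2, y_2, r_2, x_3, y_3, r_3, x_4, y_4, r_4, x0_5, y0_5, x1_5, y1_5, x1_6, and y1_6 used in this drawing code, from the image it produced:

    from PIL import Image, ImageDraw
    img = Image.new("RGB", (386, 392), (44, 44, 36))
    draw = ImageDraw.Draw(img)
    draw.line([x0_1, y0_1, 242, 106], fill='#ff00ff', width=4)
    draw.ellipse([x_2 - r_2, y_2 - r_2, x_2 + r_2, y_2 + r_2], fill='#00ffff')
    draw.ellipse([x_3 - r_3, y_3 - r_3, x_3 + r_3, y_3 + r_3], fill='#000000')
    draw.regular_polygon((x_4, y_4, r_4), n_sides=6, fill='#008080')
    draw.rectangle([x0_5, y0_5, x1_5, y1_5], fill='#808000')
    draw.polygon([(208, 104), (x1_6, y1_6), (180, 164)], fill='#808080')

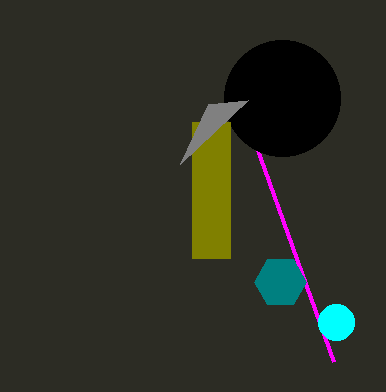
x0_1 = 334
y0_1 = 362
x_2 = 336
y_2 = 322
r_2 = 18
x_3 = 282
y_3 = 98
r_3 = 58
x_4 = 280
y_4 = 282
r_4 = 26
x0_5 = 192
y0_5 = 122
x1_5 = 230
y1_5 = 258
x1_6 = 248
y1_6 = 100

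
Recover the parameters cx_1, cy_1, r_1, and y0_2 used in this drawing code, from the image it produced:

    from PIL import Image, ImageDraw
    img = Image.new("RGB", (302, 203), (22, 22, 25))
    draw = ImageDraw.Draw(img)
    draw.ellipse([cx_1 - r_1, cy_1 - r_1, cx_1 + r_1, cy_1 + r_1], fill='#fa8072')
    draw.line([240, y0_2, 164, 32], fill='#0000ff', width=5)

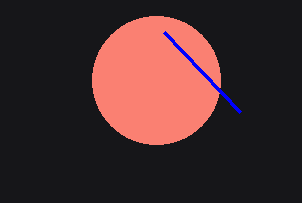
cx_1 = 156, cy_1 = 80, r_1 = 64, y0_2 = 112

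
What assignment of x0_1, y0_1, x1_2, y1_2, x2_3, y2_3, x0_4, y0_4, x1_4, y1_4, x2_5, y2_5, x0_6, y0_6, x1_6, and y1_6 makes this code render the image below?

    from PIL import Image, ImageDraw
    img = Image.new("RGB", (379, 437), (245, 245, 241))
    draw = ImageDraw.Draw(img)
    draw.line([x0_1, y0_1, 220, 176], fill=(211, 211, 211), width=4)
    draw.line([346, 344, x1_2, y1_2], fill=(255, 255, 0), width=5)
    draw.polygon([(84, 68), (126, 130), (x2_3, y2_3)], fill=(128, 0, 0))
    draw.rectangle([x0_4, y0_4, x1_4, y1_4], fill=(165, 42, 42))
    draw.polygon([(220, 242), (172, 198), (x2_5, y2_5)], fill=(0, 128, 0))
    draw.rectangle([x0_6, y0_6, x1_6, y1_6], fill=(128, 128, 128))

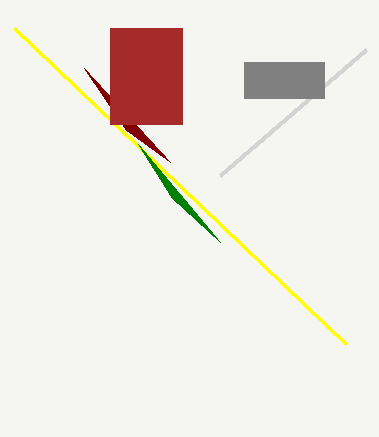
x0_1 = 366, y0_1 = 50, x1_2 = 14, y1_2 = 28, x2_3 = 170, y2_3 = 162, x0_4 = 110, y0_4 = 28, x1_4 = 182, y1_4 = 124, x2_5 = 138, y2_5 = 144, x0_6 = 244, y0_6 = 62, x1_6 = 324, y1_6 = 98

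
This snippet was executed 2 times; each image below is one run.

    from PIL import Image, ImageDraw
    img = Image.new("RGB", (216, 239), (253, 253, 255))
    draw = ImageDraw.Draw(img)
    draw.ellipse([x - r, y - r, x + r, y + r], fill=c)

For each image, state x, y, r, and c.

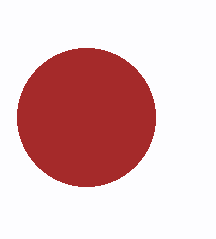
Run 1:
x = 86, y = 117, r = 69, c = 'brown'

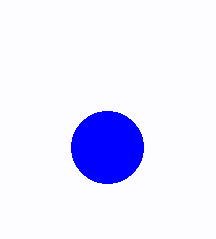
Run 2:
x = 107
y = 147
r = 36
c = 'blue'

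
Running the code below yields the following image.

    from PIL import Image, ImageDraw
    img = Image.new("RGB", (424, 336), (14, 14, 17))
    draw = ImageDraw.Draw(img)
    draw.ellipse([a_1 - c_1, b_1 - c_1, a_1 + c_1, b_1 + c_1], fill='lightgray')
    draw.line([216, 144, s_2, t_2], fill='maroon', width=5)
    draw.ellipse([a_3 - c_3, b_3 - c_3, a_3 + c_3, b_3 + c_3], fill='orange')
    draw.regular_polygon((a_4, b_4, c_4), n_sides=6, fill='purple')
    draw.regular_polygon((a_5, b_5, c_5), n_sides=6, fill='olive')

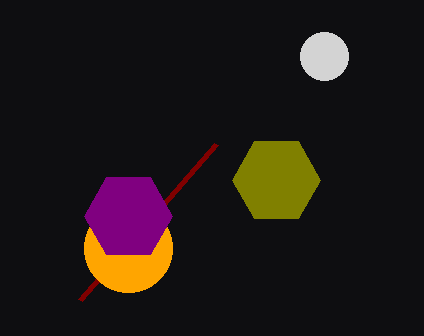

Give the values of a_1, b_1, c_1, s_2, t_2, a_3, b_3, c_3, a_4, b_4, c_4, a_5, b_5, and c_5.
a_1 = 324; b_1 = 56; c_1 = 24; s_2 = 80; t_2 = 300; a_3 = 128; b_3 = 248; c_3 = 44; a_4 = 128; b_4 = 216; c_4 = 44; a_5 = 276; b_5 = 180; c_5 = 44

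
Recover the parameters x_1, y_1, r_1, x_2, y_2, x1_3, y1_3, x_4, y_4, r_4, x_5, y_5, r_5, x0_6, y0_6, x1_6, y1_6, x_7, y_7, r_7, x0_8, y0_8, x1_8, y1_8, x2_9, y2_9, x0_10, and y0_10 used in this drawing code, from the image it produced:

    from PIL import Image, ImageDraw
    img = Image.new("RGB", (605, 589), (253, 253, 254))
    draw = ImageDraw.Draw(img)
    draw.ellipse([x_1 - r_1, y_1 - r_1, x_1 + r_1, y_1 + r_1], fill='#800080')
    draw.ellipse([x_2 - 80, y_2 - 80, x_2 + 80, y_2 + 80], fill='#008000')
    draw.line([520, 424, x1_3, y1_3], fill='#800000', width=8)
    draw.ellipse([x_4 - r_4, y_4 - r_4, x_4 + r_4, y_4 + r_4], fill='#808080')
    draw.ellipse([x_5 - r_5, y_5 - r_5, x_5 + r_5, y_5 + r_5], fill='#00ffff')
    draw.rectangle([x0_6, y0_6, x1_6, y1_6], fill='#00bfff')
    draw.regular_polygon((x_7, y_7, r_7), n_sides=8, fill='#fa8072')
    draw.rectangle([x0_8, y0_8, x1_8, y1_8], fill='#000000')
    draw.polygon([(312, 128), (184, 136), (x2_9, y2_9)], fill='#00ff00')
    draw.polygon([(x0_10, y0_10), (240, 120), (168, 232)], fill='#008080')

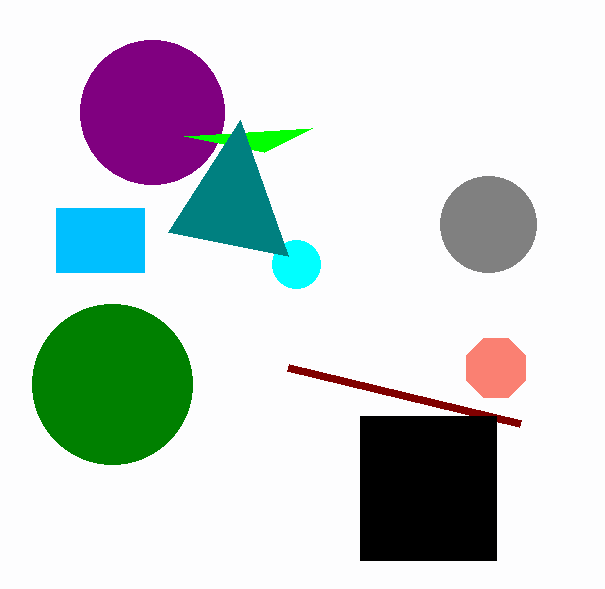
x_1 = 152, y_1 = 112, r_1 = 72, x_2 = 112, y_2 = 384, x1_3 = 288, y1_3 = 368, x_4 = 488, y_4 = 224, r_4 = 48, x_5 = 296, y_5 = 264, r_5 = 24, x0_6 = 56, y0_6 = 208, x1_6 = 144, y1_6 = 272, x_7 = 496, y_7 = 368, r_7 = 32, x0_8 = 360, y0_8 = 416, x1_8 = 496, y1_8 = 560, x2_9 = 264, y2_9 = 152, x0_10 = 288, y0_10 = 256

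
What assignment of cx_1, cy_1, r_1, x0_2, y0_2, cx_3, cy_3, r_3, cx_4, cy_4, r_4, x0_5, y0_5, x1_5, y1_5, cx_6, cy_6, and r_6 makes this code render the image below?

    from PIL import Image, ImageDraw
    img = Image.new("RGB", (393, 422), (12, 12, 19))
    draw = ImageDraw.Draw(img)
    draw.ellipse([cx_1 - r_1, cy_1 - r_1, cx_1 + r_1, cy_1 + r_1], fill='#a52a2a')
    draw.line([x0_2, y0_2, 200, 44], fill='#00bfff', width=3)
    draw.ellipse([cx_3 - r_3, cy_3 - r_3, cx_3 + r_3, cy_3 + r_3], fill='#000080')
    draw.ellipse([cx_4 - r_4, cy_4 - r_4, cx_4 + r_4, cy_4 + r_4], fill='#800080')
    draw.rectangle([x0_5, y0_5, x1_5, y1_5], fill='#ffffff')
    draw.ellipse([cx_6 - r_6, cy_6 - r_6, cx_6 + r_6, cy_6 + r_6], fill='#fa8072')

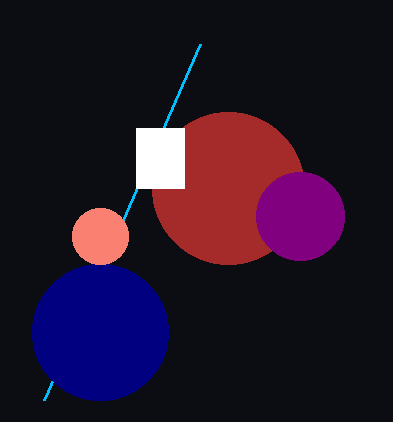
cx_1 = 228; cy_1 = 188; r_1 = 76; x0_2 = 44; y0_2 = 400; cx_3 = 100; cy_3 = 332; r_3 = 68; cx_4 = 300; cy_4 = 216; r_4 = 44; x0_5 = 136; y0_5 = 128; x1_5 = 184; y1_5 = 188; cx_6 = 100; cy_6 = 236; r_6 = 28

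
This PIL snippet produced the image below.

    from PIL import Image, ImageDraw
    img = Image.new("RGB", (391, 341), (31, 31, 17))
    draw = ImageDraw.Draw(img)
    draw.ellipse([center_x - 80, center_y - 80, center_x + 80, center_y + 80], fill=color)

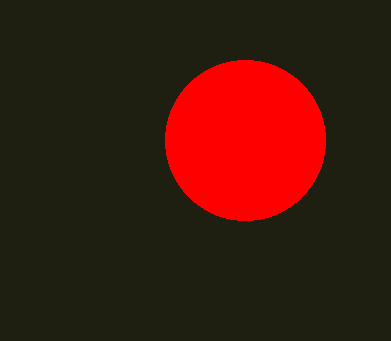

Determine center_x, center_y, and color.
center_x = 245
center_y = 140
color = 'red'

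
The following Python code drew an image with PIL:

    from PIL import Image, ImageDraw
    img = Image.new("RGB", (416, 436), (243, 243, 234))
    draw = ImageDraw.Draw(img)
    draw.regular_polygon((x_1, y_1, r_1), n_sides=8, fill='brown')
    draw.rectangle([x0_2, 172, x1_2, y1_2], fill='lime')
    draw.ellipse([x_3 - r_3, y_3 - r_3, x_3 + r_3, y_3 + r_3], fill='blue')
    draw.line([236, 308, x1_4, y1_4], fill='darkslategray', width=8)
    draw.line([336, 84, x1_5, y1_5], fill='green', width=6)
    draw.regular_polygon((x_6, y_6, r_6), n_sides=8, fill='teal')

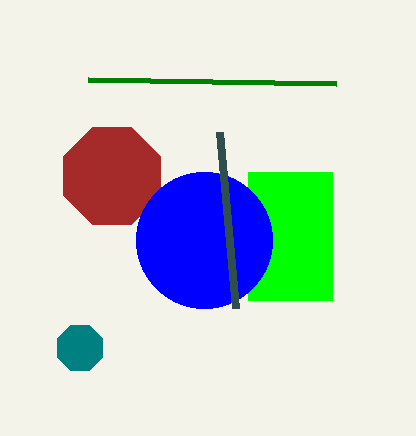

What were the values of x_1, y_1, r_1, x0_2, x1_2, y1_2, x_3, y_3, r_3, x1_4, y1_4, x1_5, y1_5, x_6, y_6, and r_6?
x_1 = 112, y_1 = 176, r_1 = 52, x0_2 = 248, x1_2 = 332, y1_2 = 300, x_3 = 204, y_3 = 240, r_3 = 68, x1_4 = 220, y1_4 = 132, x1_5 = 88, y1_5 = 80, x_6 = 80, y_6 = 348, r_6 = 24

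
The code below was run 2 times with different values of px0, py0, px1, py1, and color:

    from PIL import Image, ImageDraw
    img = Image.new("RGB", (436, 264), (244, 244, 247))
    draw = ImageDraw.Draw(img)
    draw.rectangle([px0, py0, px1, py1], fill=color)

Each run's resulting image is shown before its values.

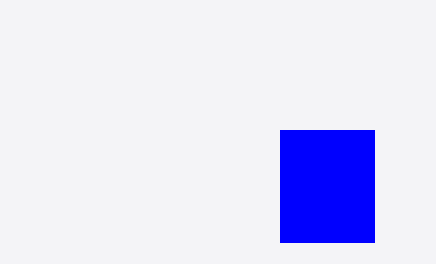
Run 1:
px0 = 280; py0 = 130; px1 = 374; py1 = 242; color = 'blue'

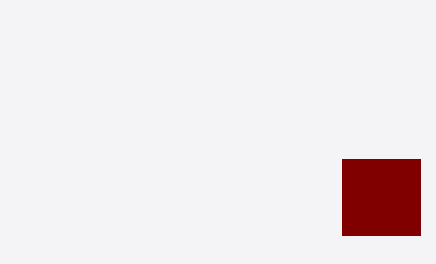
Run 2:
px0 = 342; py0 = 159; px1 = 420; py1 = 235; color = 'maroon'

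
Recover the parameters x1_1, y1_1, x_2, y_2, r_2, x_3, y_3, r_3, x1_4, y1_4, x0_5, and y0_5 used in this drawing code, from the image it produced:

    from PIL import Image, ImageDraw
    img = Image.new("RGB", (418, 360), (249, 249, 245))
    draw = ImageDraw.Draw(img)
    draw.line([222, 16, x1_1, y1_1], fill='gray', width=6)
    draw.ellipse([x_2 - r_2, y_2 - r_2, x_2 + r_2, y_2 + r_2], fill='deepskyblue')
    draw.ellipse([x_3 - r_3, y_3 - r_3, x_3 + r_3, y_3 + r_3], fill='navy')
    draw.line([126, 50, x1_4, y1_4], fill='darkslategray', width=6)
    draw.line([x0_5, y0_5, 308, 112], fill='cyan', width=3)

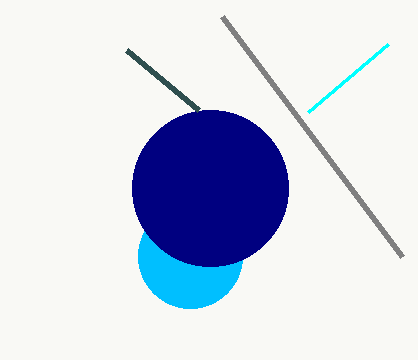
x1_1 = 402, y1_1 = 256, x_2 = 190, y_2 = 256, r_2 = 52, x_3 = 210, y_3 = 188, r_3 = 78, x1_4 = 198, y1_4 = 110, x0_5 = 388, y0_5 = 44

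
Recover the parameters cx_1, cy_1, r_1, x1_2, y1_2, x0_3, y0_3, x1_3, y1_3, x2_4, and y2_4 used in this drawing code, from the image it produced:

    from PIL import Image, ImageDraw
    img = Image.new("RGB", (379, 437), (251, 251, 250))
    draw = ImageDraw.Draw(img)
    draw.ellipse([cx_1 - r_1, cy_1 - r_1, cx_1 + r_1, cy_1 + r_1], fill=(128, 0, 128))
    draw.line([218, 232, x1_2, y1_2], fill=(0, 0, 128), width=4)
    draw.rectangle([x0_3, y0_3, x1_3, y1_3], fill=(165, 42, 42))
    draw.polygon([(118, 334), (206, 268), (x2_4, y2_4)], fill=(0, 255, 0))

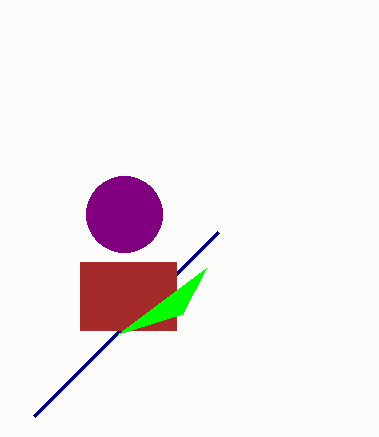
cx_1 = 124, cy_1 = 214, r_1 = 38, x1_2 = 34, y1_2 = 416, x0_3 = 80, y0_3 = 262, x1_3 = 176, y1_3 = 330, x2_4 = 182, y2_4 = 314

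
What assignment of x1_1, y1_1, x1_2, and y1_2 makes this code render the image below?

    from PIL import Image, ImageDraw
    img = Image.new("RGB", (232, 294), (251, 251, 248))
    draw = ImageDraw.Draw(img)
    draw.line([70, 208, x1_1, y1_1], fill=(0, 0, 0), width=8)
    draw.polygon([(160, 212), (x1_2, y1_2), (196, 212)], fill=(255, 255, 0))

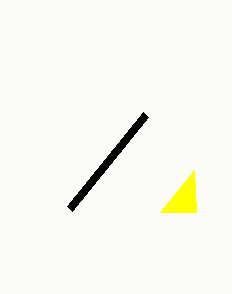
x1_1 = 146; y1_1 = 114; x1_2 = 194; y1_2 = 170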